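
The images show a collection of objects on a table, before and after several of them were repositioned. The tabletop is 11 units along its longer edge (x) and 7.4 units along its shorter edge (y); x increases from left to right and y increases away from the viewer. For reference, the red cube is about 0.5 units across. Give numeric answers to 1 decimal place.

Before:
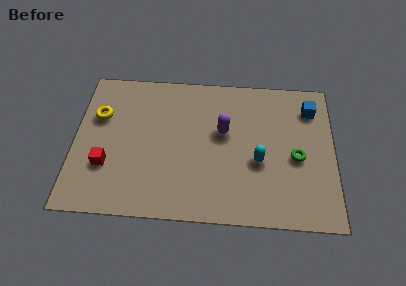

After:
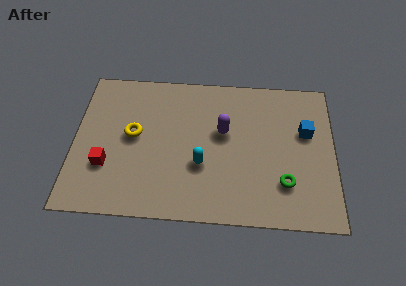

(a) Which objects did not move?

the purple capsule and the red cube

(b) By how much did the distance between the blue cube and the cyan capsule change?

+1.2

The distance was about 3.6 in the first image and 4.8 in the second, so they moved 1.2 units further apart.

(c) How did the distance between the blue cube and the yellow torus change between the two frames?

-1.7

The distance was about 9.0 in the first image and 7.3 in the second, so they moved 1.7 units closer together.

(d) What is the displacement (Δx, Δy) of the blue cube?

(-0.2, -1.2)

The blue cube started near (10.0, 5.8) and ended near (9.8, 4.6).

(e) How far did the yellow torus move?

1.7

The yellow torus moved from about (1.0, 4.9) to (2.5, 4.0), a distance of √(1.5² + 0.9²) ≈ 1.7.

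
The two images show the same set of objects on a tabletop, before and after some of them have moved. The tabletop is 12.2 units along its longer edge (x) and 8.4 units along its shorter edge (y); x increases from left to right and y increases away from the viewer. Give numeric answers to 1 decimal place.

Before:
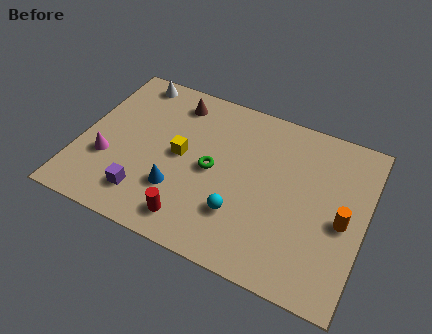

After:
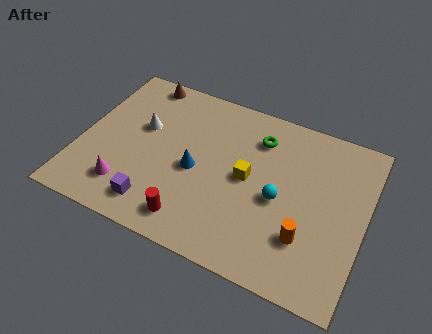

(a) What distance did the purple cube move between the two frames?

0.6

The purple cube was near (3.1, 1.7) before and (3.6, 1.4) after, so it travelled √(0.5² + 0.3²) ≈ 0.6 units.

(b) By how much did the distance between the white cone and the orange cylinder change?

-2.4

The distance was about 10.3 in the first image and 7.9 in the second, so they moved 2.4 units closer together.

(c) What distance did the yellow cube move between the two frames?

2.9

From (4.3, 4.3) to (7.2, 4.3), the yellow cube covered √(2.9² + 0.0²) ≈ 2.9 units.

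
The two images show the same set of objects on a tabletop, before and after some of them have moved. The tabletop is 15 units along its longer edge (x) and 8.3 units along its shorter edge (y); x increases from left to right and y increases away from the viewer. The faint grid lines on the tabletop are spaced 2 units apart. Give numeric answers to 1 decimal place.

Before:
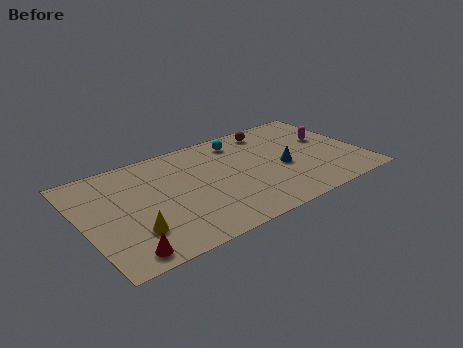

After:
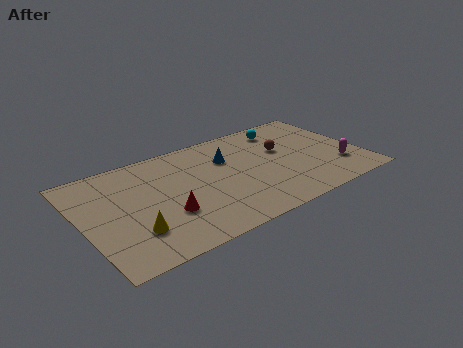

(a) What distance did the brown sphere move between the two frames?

2.0

From (10.7, 7.1) to (11.0, 5.1), the brown sphere covered √(0.3² + 2.0²) ≈ 2.0 units.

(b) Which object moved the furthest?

the blue cone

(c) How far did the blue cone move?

3.4

The blue cone moved from about (10.7, 3.6) to (8.0, 5.7), a distance of √(2.7² + 2.1²) ≈ 3.4.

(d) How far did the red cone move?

3.1

From (1.7, 1.0) to (4.2, 2.8), the red cone covered √(2.5² + 1.8²) ≈ 3.1 units.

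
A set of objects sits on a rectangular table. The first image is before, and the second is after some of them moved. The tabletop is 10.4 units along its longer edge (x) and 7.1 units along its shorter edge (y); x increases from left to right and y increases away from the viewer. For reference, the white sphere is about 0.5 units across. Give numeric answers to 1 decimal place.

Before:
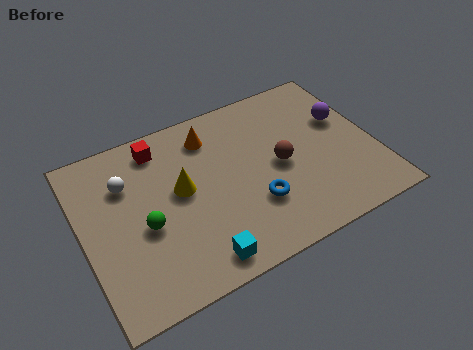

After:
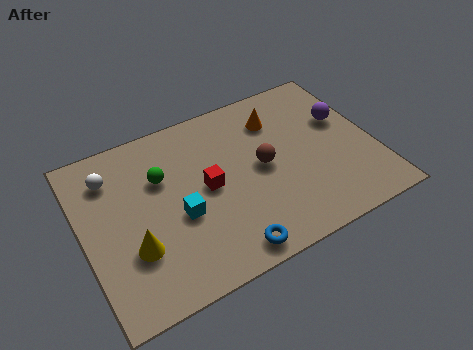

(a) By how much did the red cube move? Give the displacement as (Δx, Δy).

(1.4, -2.4)

From the two frames, the red cube sits at roughly (3.0, 6.0) before and (4.4, 3.6) after.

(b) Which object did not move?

the purple sphere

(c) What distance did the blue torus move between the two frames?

1.8

The blue torus moved from about (5.9, 2.2) to (4.7, 0.8), a distance of √(1.2² + 1.4²) ≈ 1.8.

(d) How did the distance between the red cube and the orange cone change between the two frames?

+1.5

Before: roughly 1.8 units apart; after: 3.3. That's 1.5 units further apart.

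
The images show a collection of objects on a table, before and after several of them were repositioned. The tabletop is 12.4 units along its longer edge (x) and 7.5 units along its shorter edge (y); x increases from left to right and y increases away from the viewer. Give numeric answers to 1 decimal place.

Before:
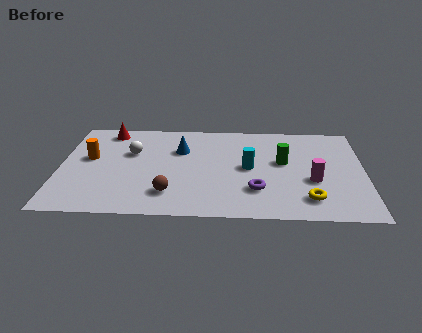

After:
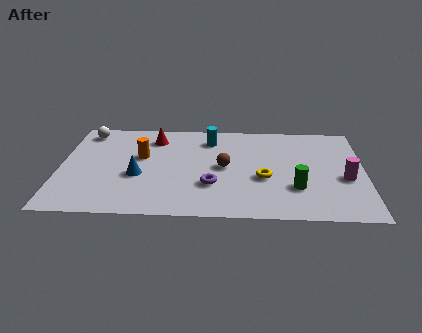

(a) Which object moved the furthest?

the brown sphere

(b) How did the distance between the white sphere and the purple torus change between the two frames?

+0.8

The distance was about 5.8 in the first image and 6.6 in the second, so they moved 0.8 units further apart.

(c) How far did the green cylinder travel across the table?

2.1

From (9.1, 4.3) to (9.6, 2.3), the green cylinder covered √(0.5² + 2.0²) ≈ 2.1 units.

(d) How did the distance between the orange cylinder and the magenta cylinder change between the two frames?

-0.8

They were about 9.2 units apart before and 8.4 after — 0.8 units closer together.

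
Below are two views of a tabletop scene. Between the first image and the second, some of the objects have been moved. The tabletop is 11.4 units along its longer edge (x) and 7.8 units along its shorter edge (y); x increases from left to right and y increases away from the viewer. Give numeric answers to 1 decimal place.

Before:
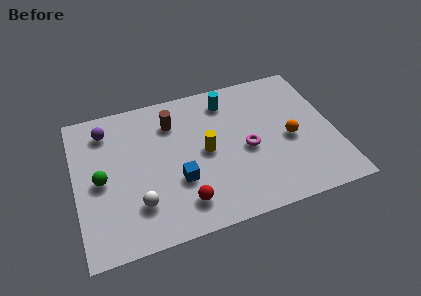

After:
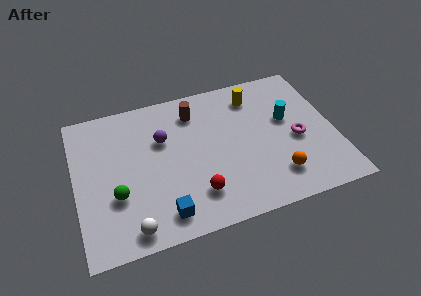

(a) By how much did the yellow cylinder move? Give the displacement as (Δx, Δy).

(2.4, 2.4)

From the two frames, the yellow cylinder sits at roughly (5.7, 3.9) before and (8.1, 6.3) after.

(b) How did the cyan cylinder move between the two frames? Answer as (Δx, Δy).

(2.5, -1.8)

From the two frames, the cyan cylinder sits at roughly (6.9, 6.4) before and (9.4, 4.6) after.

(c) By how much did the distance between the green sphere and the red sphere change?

-0.5

The distance was about 4.0 in the first image and 3.5 in the second, so they moved 0.5 units closer together.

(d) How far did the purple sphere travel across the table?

2.7

The purple sphere was near (1.5, 6.3) before and (3.9, 5.1) after, so it travelled √(2.4² + 1.2²) ≈ 2.7 units.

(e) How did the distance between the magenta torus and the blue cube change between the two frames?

+3.3

Before: roughly 3.2 units apart; after: 6.5. That's 3.3 units further apart.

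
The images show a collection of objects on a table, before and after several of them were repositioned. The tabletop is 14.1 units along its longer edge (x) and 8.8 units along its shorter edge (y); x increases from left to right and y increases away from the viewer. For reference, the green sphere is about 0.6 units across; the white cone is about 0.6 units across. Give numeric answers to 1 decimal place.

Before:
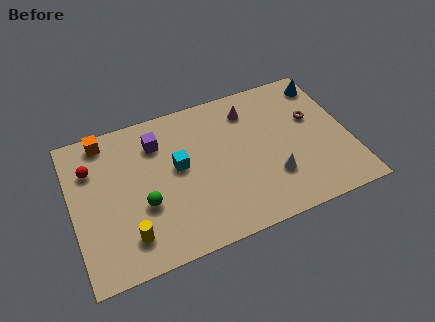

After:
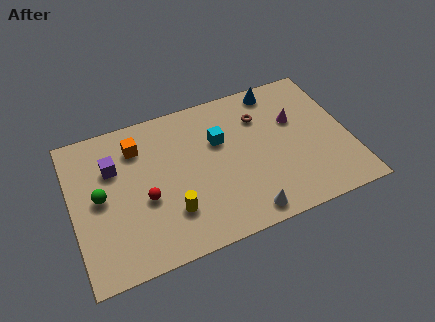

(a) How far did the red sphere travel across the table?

3.7

The red sphere moved from about (1.1, 6.3) to (3.6, 3.6), a distance of √(2.5² + 2.7²) ≈ 3.7.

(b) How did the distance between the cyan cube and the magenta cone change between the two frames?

-0.5

Before: roughly 4.4 units apart; after: 3.9. That's 0.5 units closer together.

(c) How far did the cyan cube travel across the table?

2.3

The cyan cube was near (5.4, 4.9) before and (7.6, 5.7) after, so it travelled √(2.2² + 0.8²) ≈ 2.3 units.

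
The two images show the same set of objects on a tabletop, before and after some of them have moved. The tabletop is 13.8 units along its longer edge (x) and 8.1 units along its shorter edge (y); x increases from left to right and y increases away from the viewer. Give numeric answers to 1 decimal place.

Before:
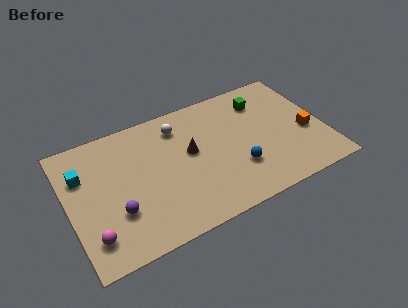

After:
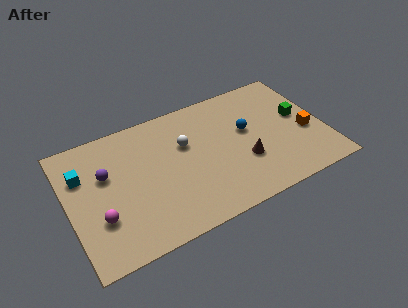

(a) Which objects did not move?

the orange cube and the cyan cube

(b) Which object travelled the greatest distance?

the brown cone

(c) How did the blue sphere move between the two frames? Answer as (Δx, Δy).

(0.8, 2.2)

The blue sphere started near (8.9, 2.5) and ended near (9.7, 4.7).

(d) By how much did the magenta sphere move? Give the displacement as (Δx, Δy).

(0.5, 0.9)

The magenta sphere was at about (1.0, 1.7) and moved to about (1.5, 2.6).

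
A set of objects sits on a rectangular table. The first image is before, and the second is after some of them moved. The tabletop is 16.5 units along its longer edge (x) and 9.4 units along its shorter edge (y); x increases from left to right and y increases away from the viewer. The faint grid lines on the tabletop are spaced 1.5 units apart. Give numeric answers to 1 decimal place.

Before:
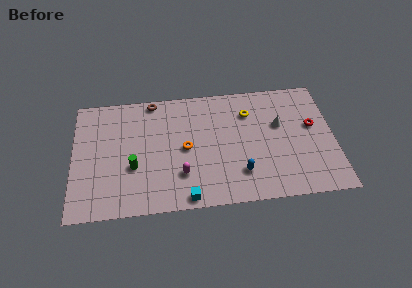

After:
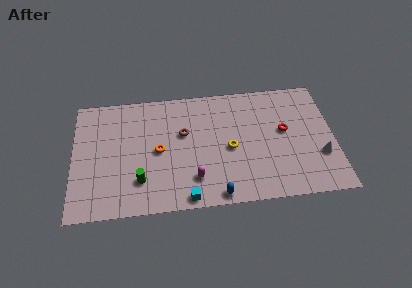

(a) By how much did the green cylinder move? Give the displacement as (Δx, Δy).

(0.4, -1.1)

The green cylinder was at about (3.8, 3.5) and moved to about (4.2, 2.4).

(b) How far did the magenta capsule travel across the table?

0.9

The magenta capsule was near (6.8, 2.6) before and (7.6, 2.2) after, so it travelled √(0.8² + 0.4²) ≈ 0.9 units.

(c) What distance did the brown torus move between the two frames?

3.4

From (5.1, 8.6) to (7.0, 5.8), the brown torus covered √(1.9² + 2.8²) ≈ 3.4 units.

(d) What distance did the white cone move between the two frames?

3.7

The white cone was near (13.1, 5.8) before and (15.6, 3.1) after, so it travelled √(2.5² + 2.7²) ≈ 3.7 units.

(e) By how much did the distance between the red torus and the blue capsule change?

+0.6

The distance was about 5.7 in the first image and 6.3 in the second, so they moved 0.6 units further apart.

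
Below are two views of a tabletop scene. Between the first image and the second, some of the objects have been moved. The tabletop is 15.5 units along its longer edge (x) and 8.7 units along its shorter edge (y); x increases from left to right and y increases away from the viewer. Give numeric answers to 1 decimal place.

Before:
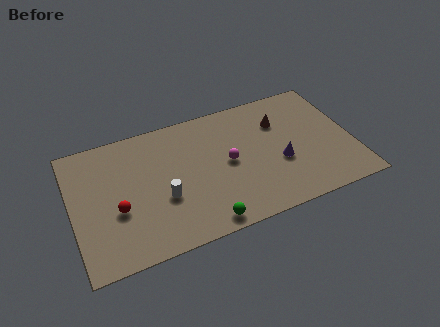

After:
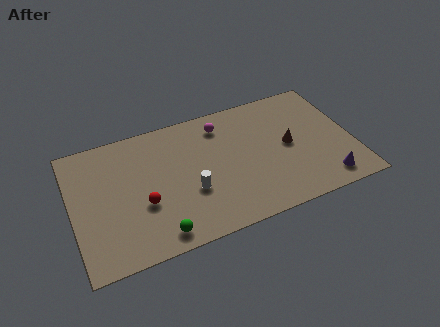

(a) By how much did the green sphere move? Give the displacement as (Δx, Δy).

(-2.5, 0.2)

From the two frames, the green sphere sits at roughly (6.9, 0.9) before and (4.4, 1.1) after.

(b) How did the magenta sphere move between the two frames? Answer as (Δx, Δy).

(-0.1, 2.7)

From the two frames, the magenta sphere sits at roughly (8.6, 4.4) before and (8.5, 7.1) after.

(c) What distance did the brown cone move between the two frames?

1.8

From (11.7, 6.2) to (12.0, 4.4), the brown cone covered √(0.3² + 1.8²) ≈ 1.8 units.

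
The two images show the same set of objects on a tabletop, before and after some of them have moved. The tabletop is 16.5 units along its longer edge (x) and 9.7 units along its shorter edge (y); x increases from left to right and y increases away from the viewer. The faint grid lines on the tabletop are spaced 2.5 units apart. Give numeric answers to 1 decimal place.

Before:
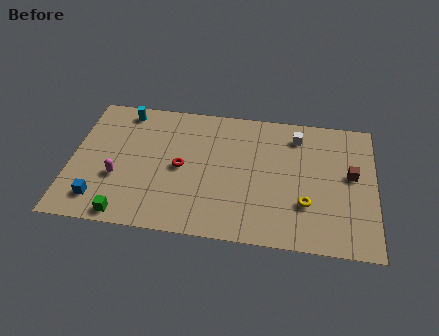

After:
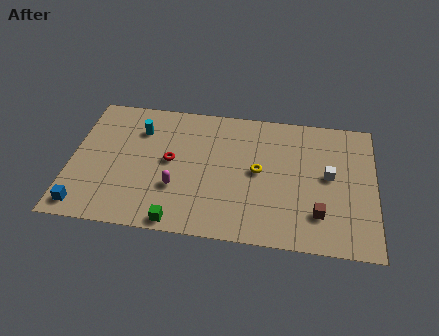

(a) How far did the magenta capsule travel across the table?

3.2

The magenta capsule was near (2.6, 3.5) before and (5.8, 3.2) after, so it travelled √(3.2² + 0.3²) ≈ 3.2 units.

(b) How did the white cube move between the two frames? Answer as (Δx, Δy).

(1.8, -2.7)

The white cube was at about (12.2, 7.9) and moved to about (14.0, 5.2).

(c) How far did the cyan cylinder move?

1.6

The cyan cylinder moved from about (2.7, 8.5) to (3.6, 7.2), a distance of √(0.9² + 1.3²) ≈ 1.6.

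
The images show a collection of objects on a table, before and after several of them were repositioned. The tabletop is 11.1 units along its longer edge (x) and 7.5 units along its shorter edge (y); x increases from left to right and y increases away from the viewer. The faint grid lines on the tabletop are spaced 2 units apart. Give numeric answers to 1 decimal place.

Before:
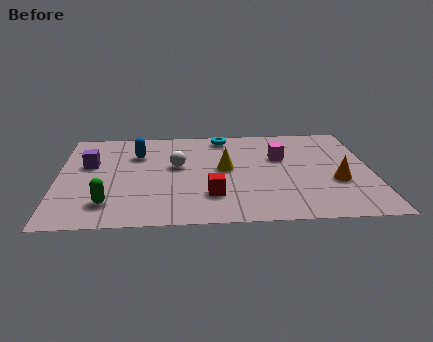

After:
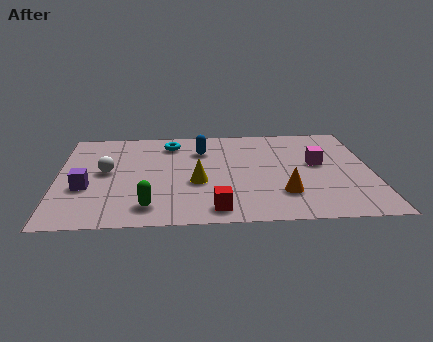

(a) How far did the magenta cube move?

1.4

From (7.9, 4.8) to (9.2, 4.2), the magenta cube covered √(1.3² + 0.6²) ≈ 1.4 units.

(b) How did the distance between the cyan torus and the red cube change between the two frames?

+0.7

The distance was about 4.6 in the first image and 5.3 in the second, so they moved 0.7 units further apart.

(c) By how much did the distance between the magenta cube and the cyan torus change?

+2.8

Before: roughly 2.7 units apart; after: 5.5. That's 2.8 units further apart.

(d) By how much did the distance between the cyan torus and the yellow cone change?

+0.6

The distance was about 2.6 in the first image and 3.2 in the second, so they moved 0.6 units further apart.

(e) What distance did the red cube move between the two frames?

1.0

From (5.4, 2.0) to (5.5, 1.0), the red cube covered √(0.1² + 1.0²) ≈ 1.0 units.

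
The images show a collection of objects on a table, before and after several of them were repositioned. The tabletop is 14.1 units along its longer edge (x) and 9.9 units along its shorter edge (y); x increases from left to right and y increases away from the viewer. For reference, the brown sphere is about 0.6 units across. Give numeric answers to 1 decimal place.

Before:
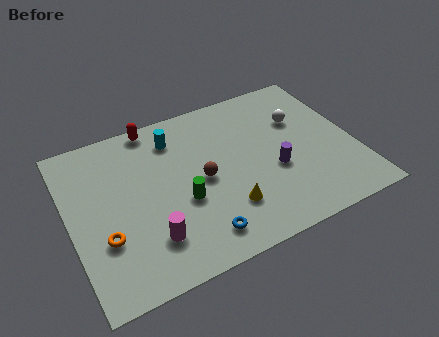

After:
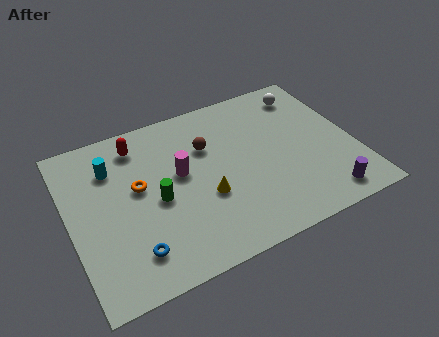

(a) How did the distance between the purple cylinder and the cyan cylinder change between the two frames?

+5.5

Before: roughly 6.0 units apart; after: 11.5. That's 5.5 units further apart.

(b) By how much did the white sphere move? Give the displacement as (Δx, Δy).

(0.6, 1.6)

The white sphere was at about (11.7, 6.6) and moved to about (12.3, 8.2).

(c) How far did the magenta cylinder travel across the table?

3.7

The magenta cylinder was near (3.6, 2.4) before and (5.5, 5.6) after, so it travelled √(1.9² + 3.2²) ≈ 3.7 units.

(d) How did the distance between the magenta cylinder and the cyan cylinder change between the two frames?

-2.2

Before: roughly 5.8 units apart; after: 3.6. That's 2.2 units closer together.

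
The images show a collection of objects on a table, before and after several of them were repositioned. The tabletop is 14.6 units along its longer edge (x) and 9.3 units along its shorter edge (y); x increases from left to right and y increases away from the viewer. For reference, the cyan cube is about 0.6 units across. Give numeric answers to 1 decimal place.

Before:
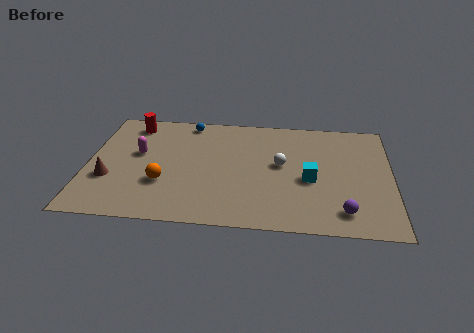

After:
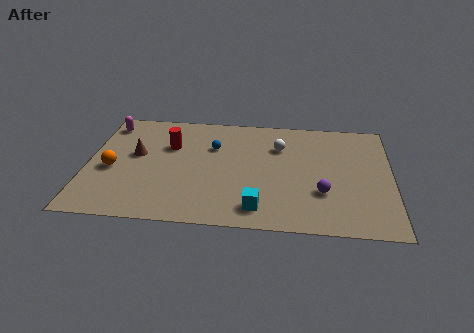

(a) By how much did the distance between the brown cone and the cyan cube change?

-2.5

The distance was about 9.6 in the first image and 7.1 in the second, so they moved 2.5 units closer together.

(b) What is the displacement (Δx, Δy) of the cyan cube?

(-2.4, -2.5)

The cyan cube started near (10.7, 4.0) and ended near (8.3, 1.5).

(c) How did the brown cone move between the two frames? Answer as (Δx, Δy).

(1.2, 2.1)

The brown cone was at about (1.1, 3.2) and moved to about (2.3, 5.3).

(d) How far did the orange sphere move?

2.7

From (3.7, 3.1) to (1.2, 4.0), the orange sphere covered √(2.5² + 0.9²) ≈ 2.7 units.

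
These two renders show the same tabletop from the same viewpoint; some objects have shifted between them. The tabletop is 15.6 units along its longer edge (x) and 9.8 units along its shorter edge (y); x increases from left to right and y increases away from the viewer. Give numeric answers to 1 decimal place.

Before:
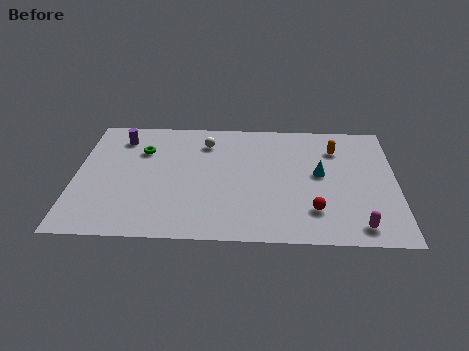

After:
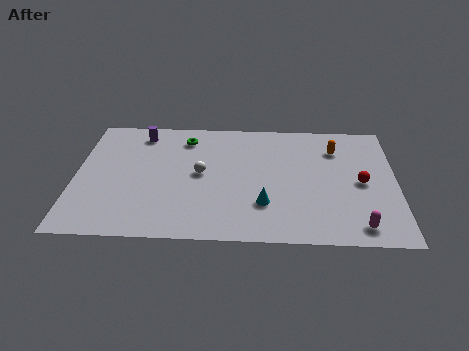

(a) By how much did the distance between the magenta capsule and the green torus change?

-1.2

The distance was about 11.9 in the first image and 10.7 in the second, so they moved 1.2 units closer together.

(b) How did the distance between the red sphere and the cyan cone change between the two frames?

+2.2

The distance was about 2.9 in the first image and 5.1 in the second, so they moved 2.2 units further apart.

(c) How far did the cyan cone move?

3.7

From (11.9, 5.3) to (9.2, 2.8), the cyan cone covered √(2.7² + 2.5²) ≈ 3.7 units.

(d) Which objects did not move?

the magenta capsule and the orange capsule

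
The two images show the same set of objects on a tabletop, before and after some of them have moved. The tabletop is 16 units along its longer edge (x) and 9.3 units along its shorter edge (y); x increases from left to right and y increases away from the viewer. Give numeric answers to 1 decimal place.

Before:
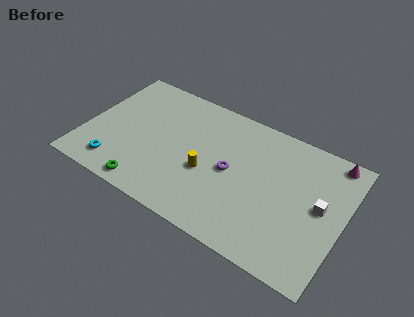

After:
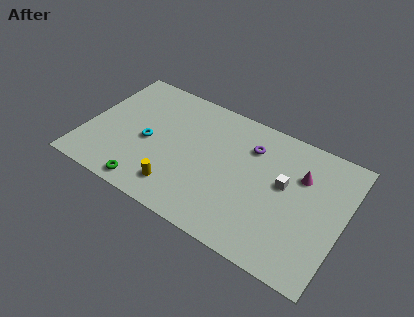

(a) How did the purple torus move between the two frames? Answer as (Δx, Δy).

(0.9, 2.3)

From the two frames, the purple torus sits at roughly (9.1, 4.6) before and (10.0, 6.9) after.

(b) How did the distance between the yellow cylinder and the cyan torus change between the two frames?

-2.5

The distance was about 5.8 in the first image and 3.3 in the second, so they moved 2.5 units closer together.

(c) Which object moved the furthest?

the cyan torus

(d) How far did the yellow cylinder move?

2.5

From (7.7, 3.8) to (6.2, 1.8), the yellow cylinder covered √(1.5² + 2.0²) ≈ 2.5 units.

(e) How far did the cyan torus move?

3.1

The cyan torus was near (2.3, 1.6) before and (3.9, 4.2) after, so it travelled √(1.6² + 2.6²) ≈ 3.1 units.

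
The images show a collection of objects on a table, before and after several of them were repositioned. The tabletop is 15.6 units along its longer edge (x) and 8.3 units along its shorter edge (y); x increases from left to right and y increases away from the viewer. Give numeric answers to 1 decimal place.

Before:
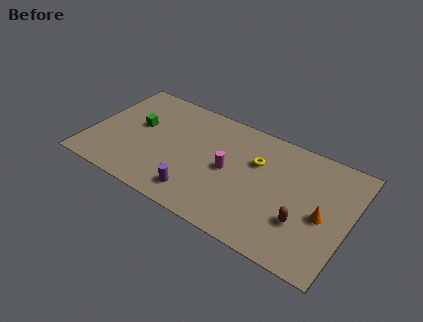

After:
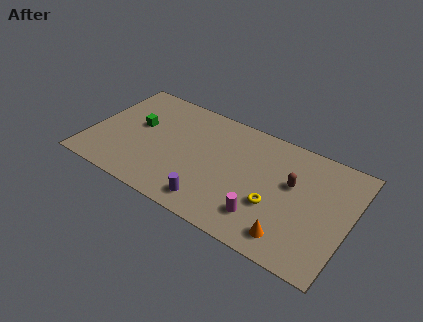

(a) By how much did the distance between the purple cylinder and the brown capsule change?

-0.5

Before: roughly 6.2 units apart; after: 5.7. That's 0.5 units closer together.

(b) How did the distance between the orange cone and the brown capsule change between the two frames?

+2.1

The distance was about 1.5 in the first image and 3.6 in the second, so they moved 2.1 units further apart.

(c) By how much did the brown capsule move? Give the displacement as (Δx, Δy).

(-0.9, 2.3)

The brown capsule started near (13.0, 2.7) and ended near (12.1, 5.0).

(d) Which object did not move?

the green cube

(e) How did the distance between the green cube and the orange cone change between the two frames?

-1.1

The distance was about 11.5 in the first image and 10.4 in the second, so they moved 1.1 units closer together.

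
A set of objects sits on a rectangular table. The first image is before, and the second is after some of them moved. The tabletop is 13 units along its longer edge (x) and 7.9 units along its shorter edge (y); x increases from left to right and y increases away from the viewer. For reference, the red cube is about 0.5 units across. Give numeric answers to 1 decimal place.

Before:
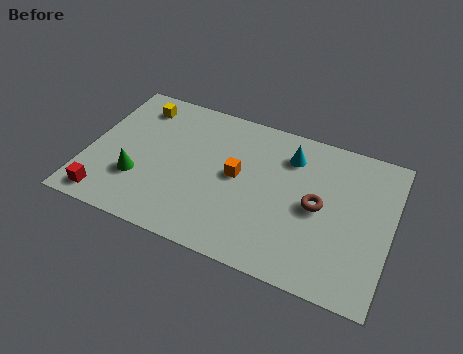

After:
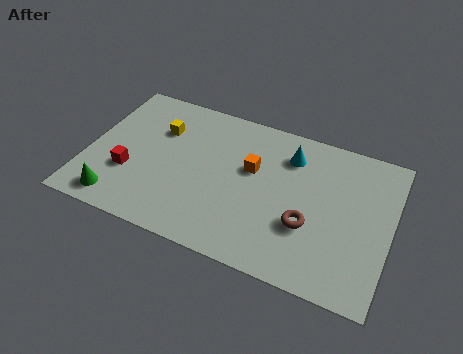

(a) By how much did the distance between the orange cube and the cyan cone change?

-0.8

Before: roughly 2.8 units apart; after: 2.0. That's 0.8 units closer together.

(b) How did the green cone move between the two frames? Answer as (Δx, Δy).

(-0.7, -1.4)

The green cone was at about (2.3, 2.5) and moved to about (1.6, 1.1).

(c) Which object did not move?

the cyan cone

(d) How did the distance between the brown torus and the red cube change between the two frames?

-1.6

Before: roughly 9.3 units apart; after: 7.7. That's 1.6 units closer together.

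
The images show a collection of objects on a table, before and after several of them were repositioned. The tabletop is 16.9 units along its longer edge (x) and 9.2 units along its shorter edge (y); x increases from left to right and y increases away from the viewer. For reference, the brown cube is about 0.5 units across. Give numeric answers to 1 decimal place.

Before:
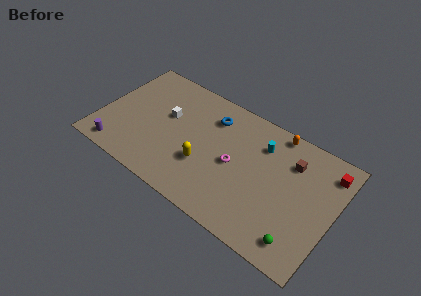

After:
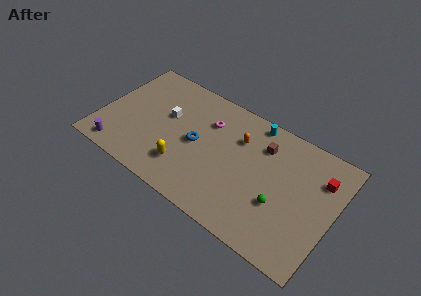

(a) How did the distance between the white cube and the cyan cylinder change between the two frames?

-0.3

Before: roughly 6.9 units apart; after: 6.6. That's 0.3 units closer together.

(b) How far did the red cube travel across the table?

0.9

The red cube was near (16.1, 7.5) before and (15.7, 6.7) after, so it travelled √(0.4² + 0.8²) ≈ 0.9 units.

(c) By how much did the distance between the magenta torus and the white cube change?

-2.2

They were about 5.3 units apart before and 3.1 after — 2.2 units closer together.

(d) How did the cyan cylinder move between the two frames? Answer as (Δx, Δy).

(-0.8, 1.4)

The cyan cylinder started near (11.4, 6.9) and ended near (10.6, 8.3).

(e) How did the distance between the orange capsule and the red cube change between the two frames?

+1.9

Before: roughly 4.0 units apart; after: 5.9. That's 1.9 units further apart.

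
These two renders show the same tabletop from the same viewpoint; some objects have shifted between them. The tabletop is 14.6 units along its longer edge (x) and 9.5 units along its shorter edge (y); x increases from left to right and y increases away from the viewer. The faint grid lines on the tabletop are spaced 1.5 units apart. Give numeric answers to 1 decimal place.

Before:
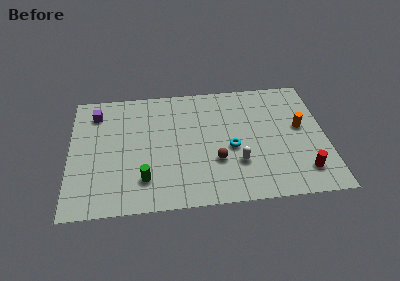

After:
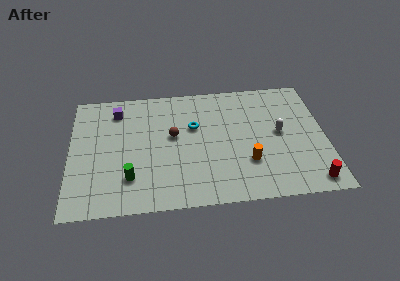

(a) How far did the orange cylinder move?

3.9

From (13.2, 5.3) to (10.1, 2.9), the orange cylinder covered √(3.1² + 2.4²) ≈ 3.9 units.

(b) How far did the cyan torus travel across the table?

2.8

The cyan torus was near (9.2, 4.1) before and (7.1, 6.0) after, so it travelled √(2.1² + 1.9²) ≈ 2.8 units.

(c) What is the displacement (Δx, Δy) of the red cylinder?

(0.4, -0.8)

The red cylinder was at about (13.2, 1.9) and moved to about (13.6, 1.1).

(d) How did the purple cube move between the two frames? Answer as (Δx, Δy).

(1.2, 0.1)

The purple cube was at about (1.5, 7.6) and moved to about (2.7, 7.7).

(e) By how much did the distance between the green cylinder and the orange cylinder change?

-2.8

Before: roughly 9.5 units apart; after: 6.7. That's 2.8 units closer together.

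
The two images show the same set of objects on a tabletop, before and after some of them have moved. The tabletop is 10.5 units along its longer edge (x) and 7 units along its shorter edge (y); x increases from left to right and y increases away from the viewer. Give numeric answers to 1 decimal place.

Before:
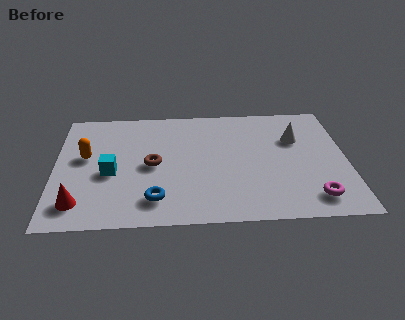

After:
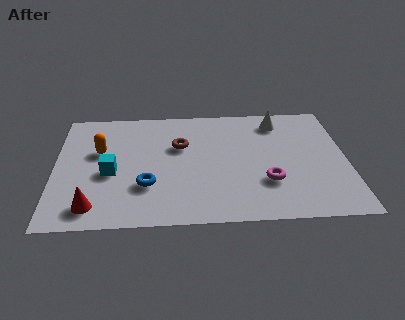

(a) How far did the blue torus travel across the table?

0.9

The blue torus moved from about (3.6, 1.4) to (3.3, 2.2), a distance of √(0.3² + 0.8²) ≈ 0.9.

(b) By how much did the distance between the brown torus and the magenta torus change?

-2.2

They were about 6.1 units apart before and 3.9 after — 2.2 units closer together.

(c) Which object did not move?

the cyan cube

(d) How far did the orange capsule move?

0.6

The orange capsule moved from about (1.1, 4.0) to (1.6, 4.3), a distance of √(0.5² + 0.3²) ≈ 0.6.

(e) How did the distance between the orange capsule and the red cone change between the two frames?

+0.5

The distance was about 2.7 in the first image and 3.2 in the second, so they moved 0.5 units further apart.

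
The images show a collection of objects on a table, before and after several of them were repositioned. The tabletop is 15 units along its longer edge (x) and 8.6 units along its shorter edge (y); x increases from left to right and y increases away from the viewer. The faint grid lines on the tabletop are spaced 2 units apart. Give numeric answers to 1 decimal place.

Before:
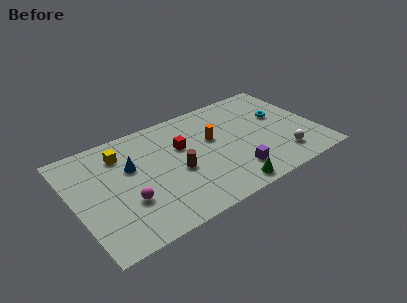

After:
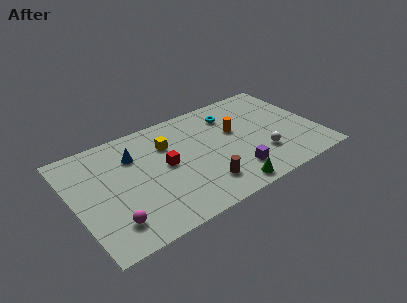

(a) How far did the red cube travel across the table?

1.6

The red cube was near (6.8, 5.5) before and (5.6, 4.5) after, so it travelled √(1.2² + 1.0²) ≈ 1.6 units.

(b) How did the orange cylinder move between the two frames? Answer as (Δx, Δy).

(1.4, 0.0)

From the two frames, the orange cylinder sits at roughly (8.7, 5.2) before and (10.1, 5.2) after.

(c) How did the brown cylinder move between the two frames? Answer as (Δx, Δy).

(1.3, -1.8)

The brown cylinder started near (6.2, 3.7) and ended near (7.5, 1.9).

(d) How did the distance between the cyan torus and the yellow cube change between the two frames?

-5.8

The distance was about 9.9 in the first image and 4.1 in the second, so they moved 5.8 units closer together.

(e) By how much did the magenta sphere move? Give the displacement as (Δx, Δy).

(-1.1, -1.1)

The magenta sphere was at about (3.0, 2.9) and moved to about (1.9, 1.8).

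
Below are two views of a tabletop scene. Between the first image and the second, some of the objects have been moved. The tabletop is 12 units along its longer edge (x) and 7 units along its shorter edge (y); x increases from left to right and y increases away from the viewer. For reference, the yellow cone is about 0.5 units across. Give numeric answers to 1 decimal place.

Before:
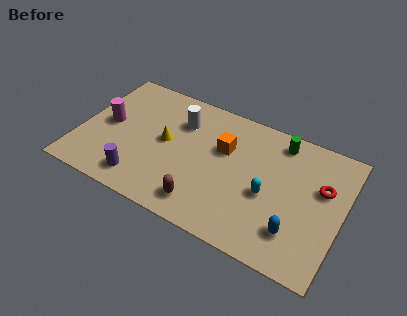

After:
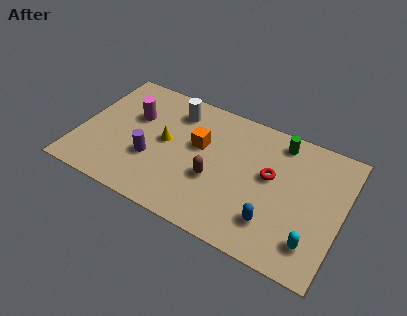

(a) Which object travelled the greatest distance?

the cyan capsule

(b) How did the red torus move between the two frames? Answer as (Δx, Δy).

(-2.3, -0.4)

The red torus started near (11.0, 4.4) and ended near (8.7, 4.0).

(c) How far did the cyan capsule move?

2.7

From (8.7, 3.0) to (10.9, 1.5), the cyan capsule covered √(2.2² + 1.5²) ≈ 2.7 units.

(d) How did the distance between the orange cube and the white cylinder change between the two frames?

-0.3

They were about 2.2 units apart before and 1.9 after — 0.3 units closer together.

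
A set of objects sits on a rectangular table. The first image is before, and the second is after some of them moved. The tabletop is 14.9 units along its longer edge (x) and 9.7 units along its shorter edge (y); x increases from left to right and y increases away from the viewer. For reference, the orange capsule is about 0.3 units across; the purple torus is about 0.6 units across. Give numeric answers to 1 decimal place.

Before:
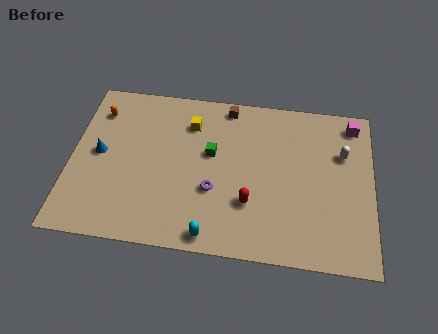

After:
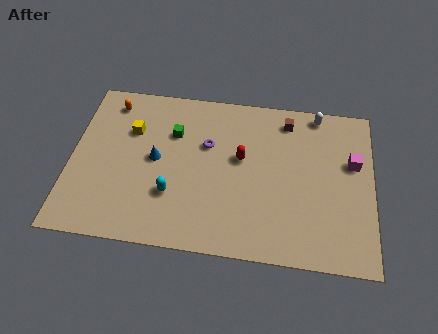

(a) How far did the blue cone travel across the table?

2.8

The blue cone moved from about (1.4, 5.0) to (4.2, 5.0), a distance of √(2.8² + 0.0²) ≈ 2.8.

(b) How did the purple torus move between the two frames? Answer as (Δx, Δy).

(-0.4, 2.7)

The purple torus started near (7.1, 3.5) and ended near (6.7, 6.2).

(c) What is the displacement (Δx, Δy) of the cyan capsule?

(-2.0, 2.1)

The cyan capsule started near (7.1, 0.9) and ended near (5.1, 3.0).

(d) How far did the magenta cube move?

2.4

The magenta cube was near (13.9, 8.4) before and (13.9, 6.0) after, so it travelled √(0.0² + 2.4²) ≈ 2.4 units.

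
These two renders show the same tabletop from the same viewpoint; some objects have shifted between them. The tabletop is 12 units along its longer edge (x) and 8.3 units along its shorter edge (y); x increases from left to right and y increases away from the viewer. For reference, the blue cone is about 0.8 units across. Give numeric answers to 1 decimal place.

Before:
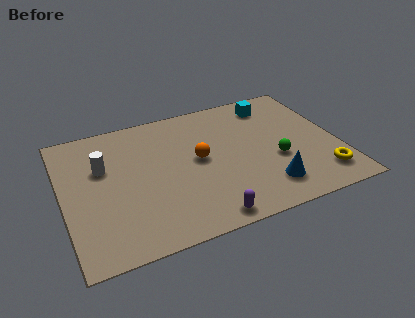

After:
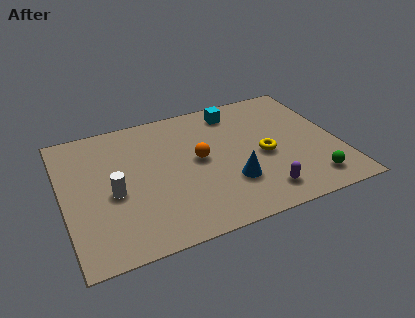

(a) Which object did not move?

the orange sphere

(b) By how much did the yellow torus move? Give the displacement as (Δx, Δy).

(-2.3, 2.1)

From the two frames, the yellow torus sits at roughly (11.0, 1.6) before and (8.7, 3.7) after.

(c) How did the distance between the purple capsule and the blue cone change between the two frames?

-1.3

Before: roughly 2.9 units apart; after: 1.6. That's 1.3 units closer together.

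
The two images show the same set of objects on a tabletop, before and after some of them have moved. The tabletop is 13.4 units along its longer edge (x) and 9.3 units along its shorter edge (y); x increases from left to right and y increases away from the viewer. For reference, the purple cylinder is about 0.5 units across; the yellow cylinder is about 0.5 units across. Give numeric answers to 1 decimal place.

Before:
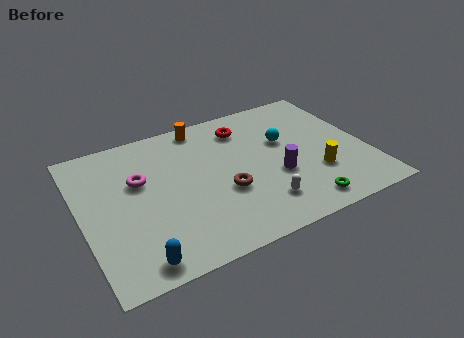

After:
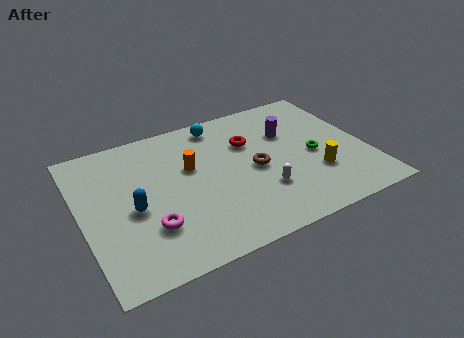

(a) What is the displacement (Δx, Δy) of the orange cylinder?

(-0.9, -2.6)

From the two frames, the orange cylinder sits at roughly (6.1, 8.3) before and (5.2, 5.7) after.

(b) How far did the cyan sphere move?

3.7

The cyan sphere was near (9.7, 5.7) before and (6.9, 8.1) after, so it travelled √(2.8² + 2.4²) ≈ 3.7 units.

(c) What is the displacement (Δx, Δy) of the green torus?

(1.1, 3.0)

From the two frames, the green torus sits at roughly (9.8, 1.2) before and (10.9, 4.2) after.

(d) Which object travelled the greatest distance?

the cyan sphere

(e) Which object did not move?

the yellow cylinder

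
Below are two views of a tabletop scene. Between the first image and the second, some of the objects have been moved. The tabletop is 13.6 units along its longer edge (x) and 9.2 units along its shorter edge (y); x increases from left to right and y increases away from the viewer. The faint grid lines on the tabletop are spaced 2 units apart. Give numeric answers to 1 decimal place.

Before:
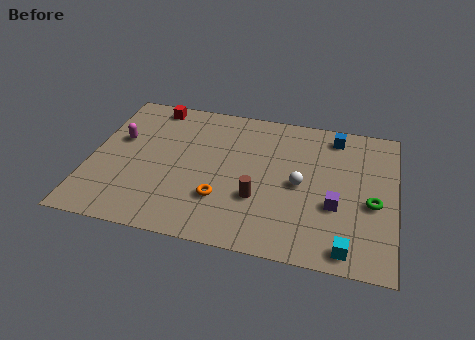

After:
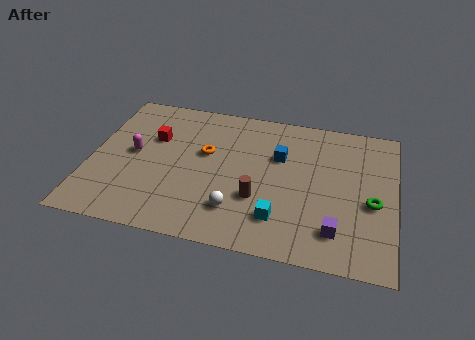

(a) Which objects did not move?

the green torus and the brown cylinder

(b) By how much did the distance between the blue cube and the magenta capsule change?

-3.3

Before: roughly 9.9 units apart; after: 6.6. That's 3.3 units closer together.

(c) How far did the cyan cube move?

3.2

From (11.6, 1.0) to (8.6, 2.1), the cyan cube covered √(3.0² + 1.1²) ≈ 3.2 units.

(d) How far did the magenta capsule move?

1.1

From (1.2, 5.6) to (1.9, 4.8), the magenta capsule covered √(0.7² + 0.8²) ≈ 1.1 units.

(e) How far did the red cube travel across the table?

2.2

The red cube was near (2.5, 8.2) before and (2.7, 6.0) after, so it travelled √(0.2² + 2.2²) ≈ 2.2 units.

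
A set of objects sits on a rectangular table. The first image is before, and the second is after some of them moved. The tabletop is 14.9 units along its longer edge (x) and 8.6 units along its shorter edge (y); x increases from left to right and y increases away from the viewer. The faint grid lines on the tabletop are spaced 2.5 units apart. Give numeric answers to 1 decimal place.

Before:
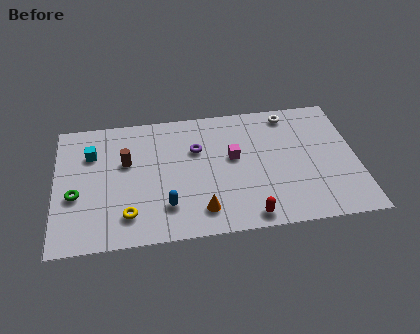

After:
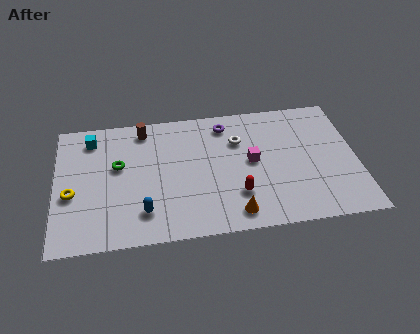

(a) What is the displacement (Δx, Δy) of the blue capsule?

(-1.1, -0.2)

From the two frames, the blue capsule sits at roughly (5.4, 2.1) before and (4.3, 1.9) after.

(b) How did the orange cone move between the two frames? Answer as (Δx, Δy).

(1.6, -0.4)

From the two frames, the orange cone sits at roughly (7.1, 1.6) before and (8.7, 1.2) after.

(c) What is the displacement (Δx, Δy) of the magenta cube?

(0.9, -0.4)

The magenta cube started near (8.8, 4.9) and ended near (9.7, 4.5).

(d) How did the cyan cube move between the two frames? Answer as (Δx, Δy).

(0.0, 1.0)

The cyan cube started near (1.8, 6.1) and ended near (1.8, 7.1).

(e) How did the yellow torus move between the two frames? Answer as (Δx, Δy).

(-2.7, 1.7)

The yellow torus was at about (3.5, 1.8) and moved to about (0.8, 3.5).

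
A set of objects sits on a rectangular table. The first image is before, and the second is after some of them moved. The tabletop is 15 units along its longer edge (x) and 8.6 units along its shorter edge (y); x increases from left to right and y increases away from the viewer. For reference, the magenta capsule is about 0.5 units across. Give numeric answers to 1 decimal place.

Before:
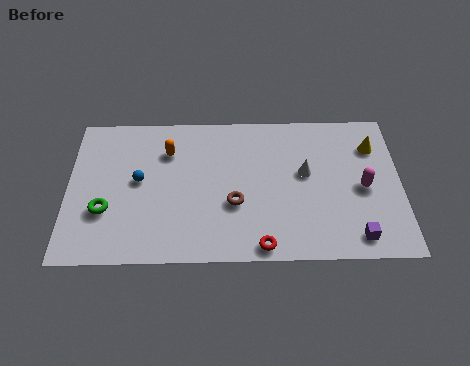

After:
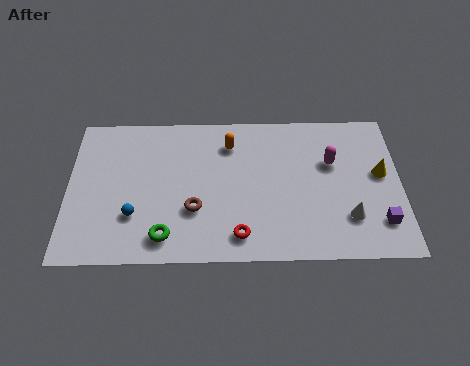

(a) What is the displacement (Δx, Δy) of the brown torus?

(-1.8, -0.3)

The brown torus was at about (7.5, 3.2) and moved to about (5.7, 2.9).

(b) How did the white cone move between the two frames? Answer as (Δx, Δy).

(1.9, -2.6)

The white cone was at about (10.7, 4.9) and moved to about (12.6, 2.3).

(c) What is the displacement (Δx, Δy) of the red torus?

(-1.0, 0.6)

The red torus was at about (8.7, 0.8) and moved to about (7.7, 1.4).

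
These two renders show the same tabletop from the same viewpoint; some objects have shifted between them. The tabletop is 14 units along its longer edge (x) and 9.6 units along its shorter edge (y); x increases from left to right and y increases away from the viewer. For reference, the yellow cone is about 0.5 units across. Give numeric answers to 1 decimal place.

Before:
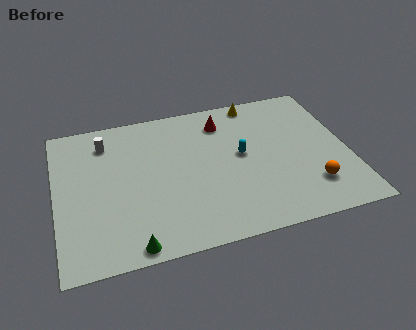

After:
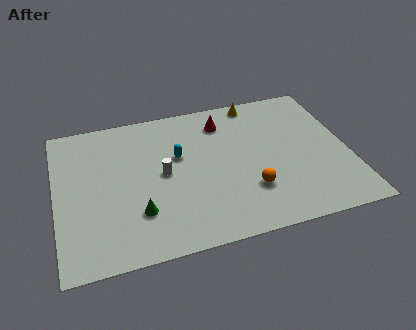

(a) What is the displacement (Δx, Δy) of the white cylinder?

(2.6, -2.8)

The white cylinder was at about (2.5, 7.7) and moved to about (5.1, 4.9).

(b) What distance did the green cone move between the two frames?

1.9

From (3.4, 0.8) to (3.8, 2.7), the green cone covered √(0.4² + 1.9²) ≈ 1.9 units.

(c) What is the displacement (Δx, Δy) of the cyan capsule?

(-3.0, 0.7)

The cyan capsule was at about (8.9, 5.2) and moved to about (5.9, 5.9).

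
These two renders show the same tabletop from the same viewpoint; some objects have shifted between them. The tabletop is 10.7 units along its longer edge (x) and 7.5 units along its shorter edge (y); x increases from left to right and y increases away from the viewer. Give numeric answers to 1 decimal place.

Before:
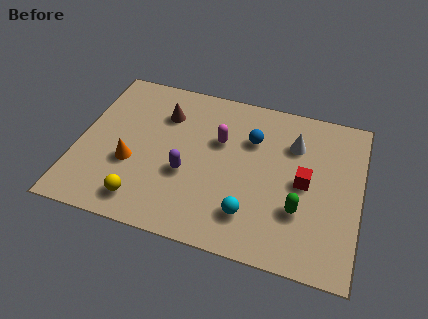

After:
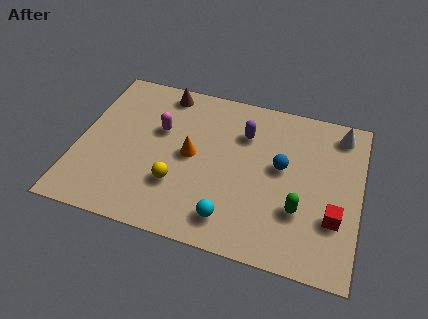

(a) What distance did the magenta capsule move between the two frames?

2.3

From (5.3, 4.8) to (3.0, 4.7), the magenta capsule covered √(2.3² + 0.1²) ≈ 2.3 units.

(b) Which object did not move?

the green capsule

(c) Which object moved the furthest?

the purple capsule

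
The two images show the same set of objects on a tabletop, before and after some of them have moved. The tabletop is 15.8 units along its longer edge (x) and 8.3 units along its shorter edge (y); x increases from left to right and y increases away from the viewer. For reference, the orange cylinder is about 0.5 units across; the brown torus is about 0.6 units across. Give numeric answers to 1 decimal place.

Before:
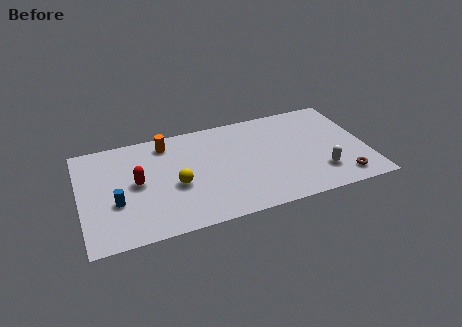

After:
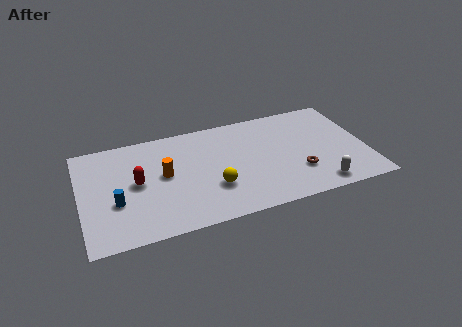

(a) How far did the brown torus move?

2.6

The brown torus was near (14.2, 1.3) before and (11.9, 2.5) after, so it travelled √(2.3² + 1.2²) ≈ 2.6 units.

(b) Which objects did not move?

the red capsule and the blue cylinder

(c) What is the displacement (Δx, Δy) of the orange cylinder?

(-0.3, -2.5)

The orange cylinder started near (4.9, 7.0) and ended near (4.6, 4.5).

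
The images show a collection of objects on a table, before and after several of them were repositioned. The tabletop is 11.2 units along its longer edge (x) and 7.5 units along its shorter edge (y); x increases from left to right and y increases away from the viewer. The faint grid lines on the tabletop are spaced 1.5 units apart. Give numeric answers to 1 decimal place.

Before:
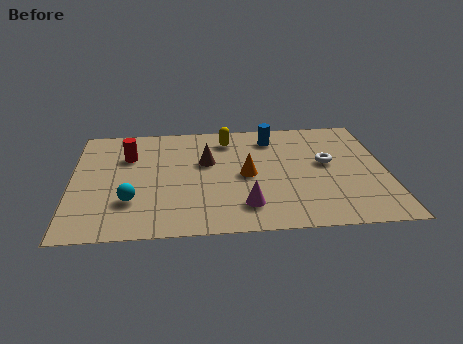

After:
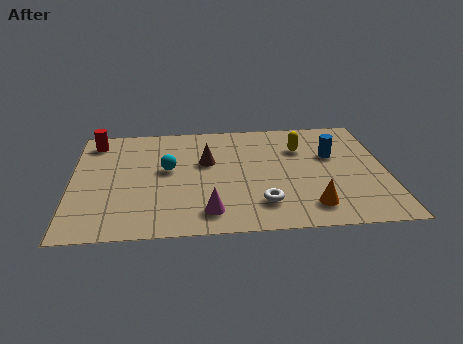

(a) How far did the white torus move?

3.5

The white torus was near (9.1, 4.2) before and (6.7, 1.7) after, so it travelled √(2.4² + 2.5²) ≈ 3.5 units.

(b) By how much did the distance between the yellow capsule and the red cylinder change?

+3.8

The distance was about 3.7 in the first image and 7.5 in the second, so they moved 3.8 units further apart.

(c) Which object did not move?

the brown cone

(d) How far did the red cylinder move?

1.6

The red cylinder was near (2.0, 5.2) before and (0.8, 6.3) after, so it travelled √(1.2² + 1.1²) ≈ 1.6 units.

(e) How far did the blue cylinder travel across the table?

2.5

The blue cylinder moved from about (7.2, 6.1) to (9.3, 4.7), a distance of √(2.1² + 1.4²) ≈ 2.5.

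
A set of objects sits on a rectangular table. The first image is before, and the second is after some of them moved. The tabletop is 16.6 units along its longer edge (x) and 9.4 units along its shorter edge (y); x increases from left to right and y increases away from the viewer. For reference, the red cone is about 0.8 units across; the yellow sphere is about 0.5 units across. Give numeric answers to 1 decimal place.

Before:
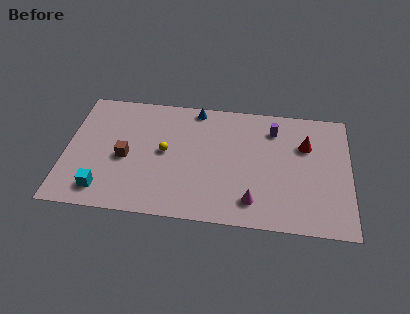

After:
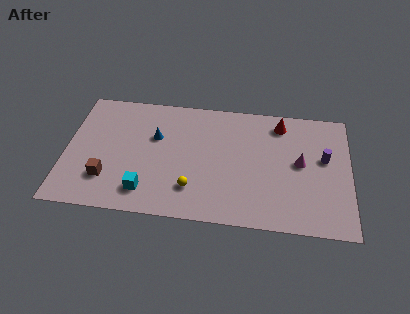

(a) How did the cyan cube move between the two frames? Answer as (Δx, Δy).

(2.5, 0.2)

The cyan cube started near (2.3, 1.6) and ended near (4.8, 1.8).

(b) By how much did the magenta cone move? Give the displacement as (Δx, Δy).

(2.7, 3.2)

The magenta cone started near (11.0, 1.8) and ended near (13.7, 5.0).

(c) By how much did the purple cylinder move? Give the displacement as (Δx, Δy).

(3.0, -1.9)

The purple cylinder started near (12.1, 7.4) and ended near (15.1, 5.5).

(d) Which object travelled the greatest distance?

the magenta cone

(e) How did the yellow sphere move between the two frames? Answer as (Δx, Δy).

(1.7, -2.6)

The yellow sphere was at about (5.8, 4.9) and moved to about (7.5, 2.3).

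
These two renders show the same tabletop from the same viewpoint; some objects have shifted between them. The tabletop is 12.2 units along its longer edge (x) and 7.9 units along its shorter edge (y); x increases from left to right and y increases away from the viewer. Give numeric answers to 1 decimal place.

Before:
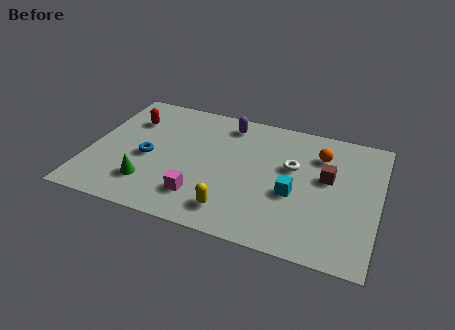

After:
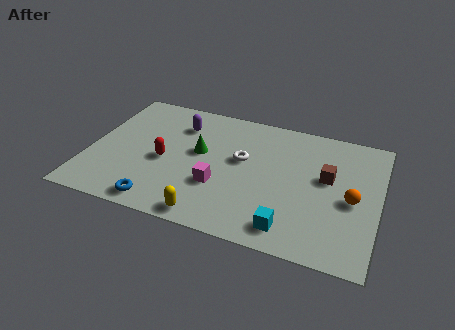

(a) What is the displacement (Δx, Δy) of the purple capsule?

(-2.0, -0.7)

The purple capsule started near (5.6, 6.7) and ended near (3.6, 6.0).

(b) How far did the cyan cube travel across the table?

2.0

The cyan cube was near (8.7, 3.2) before and (8.7, 1.2) after, so it travelled √(0.0² + 2.0²) ≈ 2.0 units.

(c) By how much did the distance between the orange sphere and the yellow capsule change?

+0.8

Before: roughly 5.6 units apart; after: 6.4. That's 0.8 units further apart.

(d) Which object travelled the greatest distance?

the green cone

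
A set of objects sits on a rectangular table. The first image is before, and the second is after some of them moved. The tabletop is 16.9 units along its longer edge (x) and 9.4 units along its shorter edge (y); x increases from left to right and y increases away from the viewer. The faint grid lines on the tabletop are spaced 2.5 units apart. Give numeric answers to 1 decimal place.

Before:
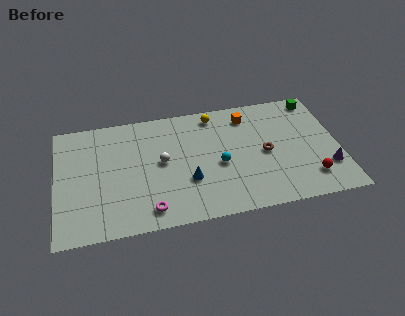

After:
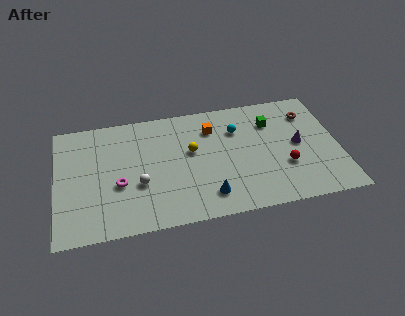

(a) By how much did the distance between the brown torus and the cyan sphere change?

+1.6

They were about 2.8 units apart before and 4.4 after — 1.6 units further apart.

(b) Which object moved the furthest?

the brown torus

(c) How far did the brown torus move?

3.9

The brown torus moved from about (12.5, 4.5) to (15.3, 7.2), a distance of √(2.8² + 2.7²) ≈ 3.9.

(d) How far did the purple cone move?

2.7

From (16.1, 2.6) to (14.5, 4.8), the purple cone covered √(1.6² + 2.2²) ≈ 2.7 units.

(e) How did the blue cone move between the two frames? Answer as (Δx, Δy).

(1.1, -1.4)

The blue cone was at about (7.8, 3.2) and moved to about (8.9, 1.8).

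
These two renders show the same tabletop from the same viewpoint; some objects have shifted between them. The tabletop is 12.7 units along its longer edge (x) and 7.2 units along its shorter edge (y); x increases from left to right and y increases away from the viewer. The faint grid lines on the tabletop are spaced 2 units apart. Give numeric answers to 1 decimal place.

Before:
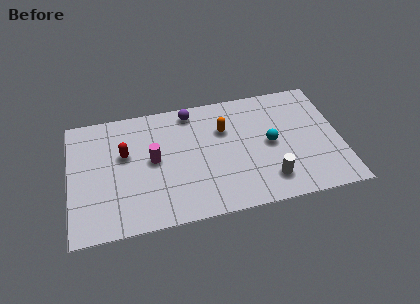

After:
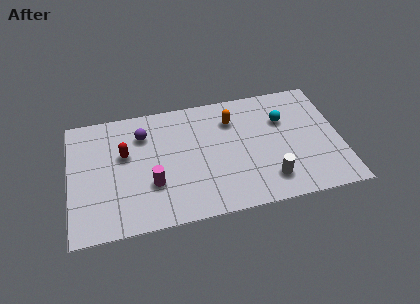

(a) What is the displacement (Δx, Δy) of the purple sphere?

(-2.3, -0.9)

The purple sphere started near (5.8, 6.3) and ended near (3.5, 5.4).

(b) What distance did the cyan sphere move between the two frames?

1.5

From (9.4, 3.6) to (10.1, 4.9), the cyan sphere covered √(0.7² + 1.3²) ≈ 1.5 units.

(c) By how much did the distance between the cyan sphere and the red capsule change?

+0.7

The distance was about 6.8 in the first image and 7.5 in the second, so they moved 0.7 units further apart.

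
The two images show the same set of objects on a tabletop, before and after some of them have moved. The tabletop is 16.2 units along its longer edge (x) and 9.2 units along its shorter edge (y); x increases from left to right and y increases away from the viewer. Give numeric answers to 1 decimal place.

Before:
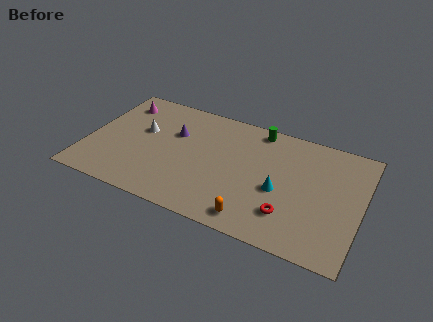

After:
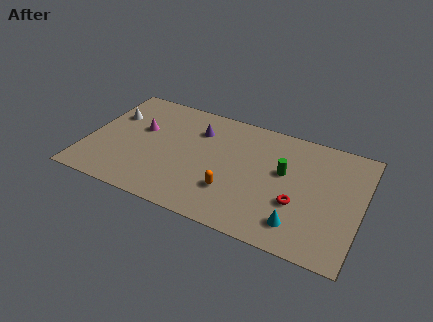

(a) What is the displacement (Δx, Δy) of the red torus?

(0.4, 1.0)

The red torus started near (12.2, 2.3) and ended near (12.6, 3.3).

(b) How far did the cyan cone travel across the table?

2.5

From (11.5, 3.9) to (12.8, 1.8), the cyan cone covered √(1.3² + 2.1²) ≈ 2.5 units.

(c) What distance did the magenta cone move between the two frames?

2.3

The magenta cone was near (1.5, 7.4) before and (3.0, 5.6) after, so it travelled √(1.5² + 1.8²) ≈ 2.3 units.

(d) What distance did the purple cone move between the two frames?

1.5

The purple cone moved from about (5.0, 6.0) to (6.3, 6.8), a distance of √(1.3² + 0.8²) ≈ 1.5.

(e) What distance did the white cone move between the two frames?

2.0

The white cone was near (3.1, 5.5) before and (1.2, 6.2) after, so it travelled √(1.9² + 0.7²) ≈ 2.0 units.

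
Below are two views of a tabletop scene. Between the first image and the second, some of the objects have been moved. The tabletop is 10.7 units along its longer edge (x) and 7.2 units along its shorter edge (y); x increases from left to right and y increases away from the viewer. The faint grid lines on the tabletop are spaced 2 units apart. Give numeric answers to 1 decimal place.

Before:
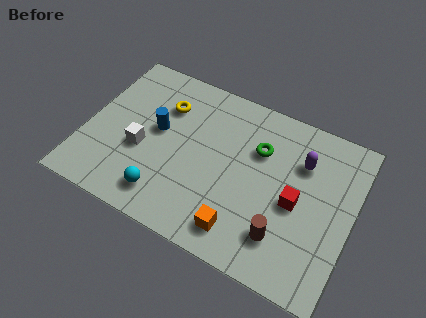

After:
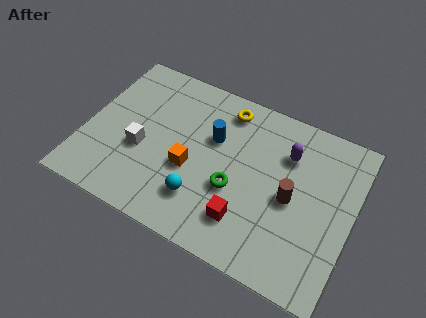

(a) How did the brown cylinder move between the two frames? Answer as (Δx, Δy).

(0.1, 1.7)

The brown cylinder was at about (8.2, 1.7) and moved to about (8.3, 3.4).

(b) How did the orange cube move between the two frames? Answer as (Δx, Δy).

(-2.3, 1.7)

From the two frames, the orange cube sits at roughly (6.6, 1.2) before and (4.3, 2.9) after.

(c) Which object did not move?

the white cube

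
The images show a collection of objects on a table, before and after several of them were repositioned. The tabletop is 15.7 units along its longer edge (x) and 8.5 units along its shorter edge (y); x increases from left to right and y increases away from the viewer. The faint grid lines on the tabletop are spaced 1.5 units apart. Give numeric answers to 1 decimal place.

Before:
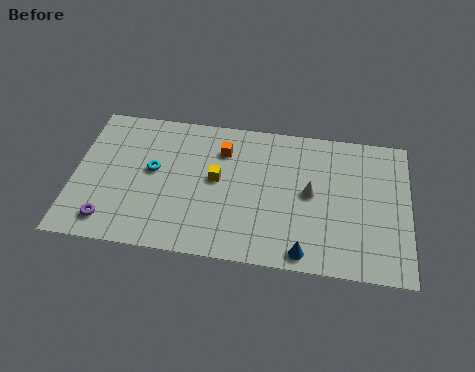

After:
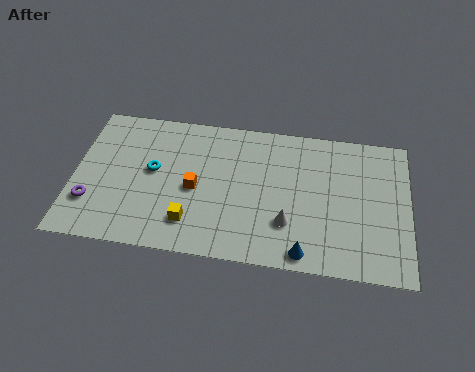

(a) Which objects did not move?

the cyan torus and the blue cone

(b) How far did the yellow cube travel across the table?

2.9

The yellow cube moved from about (6.7, 4.6) to (5.6, 1.9), a distance of √(1.1² + 2.7²) ≈ 2.9.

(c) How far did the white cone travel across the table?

2.1

The white cone moved from about (11.1, 4.4) to (10.1, 2.5), a distance of √(1.0² + 1.9²) ≈ 2.1.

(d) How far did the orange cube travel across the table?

2.8

The orange cube was near (6.9, 6.4) before and (5.7, 3.9) after, so it travelled √(1.2² + 2.5²) ≈ 2.8 units.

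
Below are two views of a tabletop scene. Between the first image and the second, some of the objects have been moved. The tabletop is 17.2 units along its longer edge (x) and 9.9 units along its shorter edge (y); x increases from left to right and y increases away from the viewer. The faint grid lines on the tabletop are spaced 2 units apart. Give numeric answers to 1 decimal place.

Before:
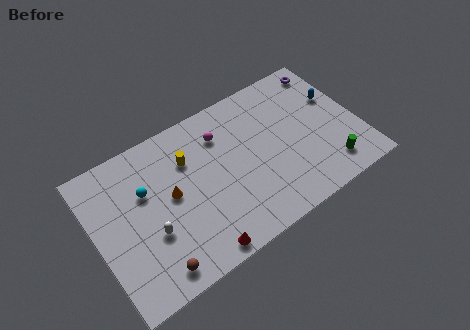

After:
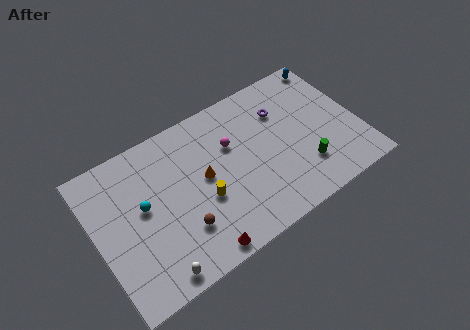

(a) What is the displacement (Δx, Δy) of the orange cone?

(2.2, 0.0)

The orange cone started near (4.9, 5.3) and ended near (7.1, 5.3).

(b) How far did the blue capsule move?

2.6

From (16.1, 6.3) to (16.3, 8.9), the blue capsule covered √(0.2² + 2.6²) ≈ 2.6 units.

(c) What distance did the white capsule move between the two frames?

2.6

The white capsule moved from about (3.3, 3.6) to (3.1, 1.0), a distance of √(0.2² + 2.6²) ≈ 2.6.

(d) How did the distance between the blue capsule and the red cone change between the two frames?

+1.6

They were about 11.5 units apart before and 13.1 after — 1.6 units further apart.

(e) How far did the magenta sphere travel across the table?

1.1

The magenta sphere moved from about (8.6, 7.5) to (9.1, 6.5), a distance of √(0.5² + 1.0²) ≈ 1.1.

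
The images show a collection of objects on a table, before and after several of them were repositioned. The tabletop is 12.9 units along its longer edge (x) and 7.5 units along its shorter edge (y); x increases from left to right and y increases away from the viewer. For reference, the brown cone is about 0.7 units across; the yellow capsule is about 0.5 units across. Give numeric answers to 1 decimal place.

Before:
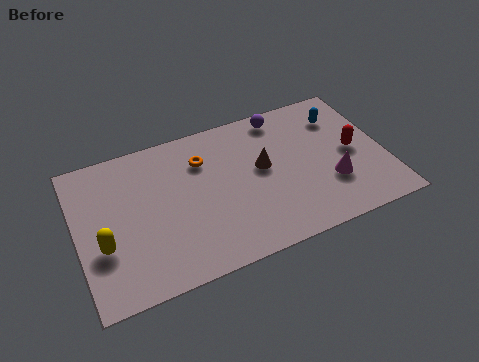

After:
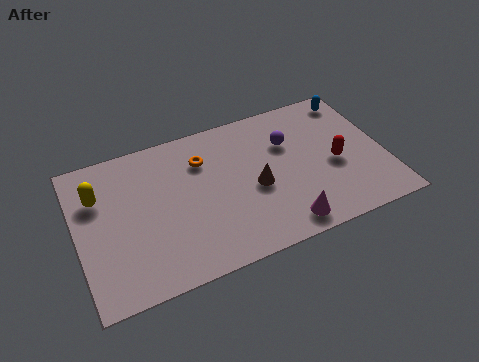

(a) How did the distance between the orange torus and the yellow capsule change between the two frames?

-0.8

The distance was about 5.2 in the first image and 4.4 in the second, so they moved 0.8 units closer together.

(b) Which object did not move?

the orange torus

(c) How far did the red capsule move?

0.9

The red capsule was near (11.6, 3.7) before and (10.8, 3.3) after, so it travelled √(0.8² + 0.4²) ≈ 0.9 units.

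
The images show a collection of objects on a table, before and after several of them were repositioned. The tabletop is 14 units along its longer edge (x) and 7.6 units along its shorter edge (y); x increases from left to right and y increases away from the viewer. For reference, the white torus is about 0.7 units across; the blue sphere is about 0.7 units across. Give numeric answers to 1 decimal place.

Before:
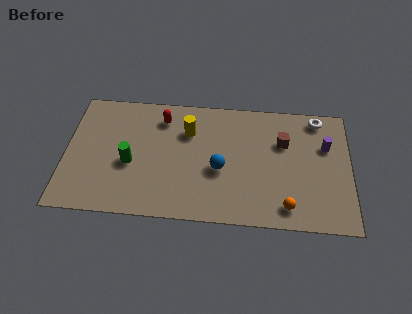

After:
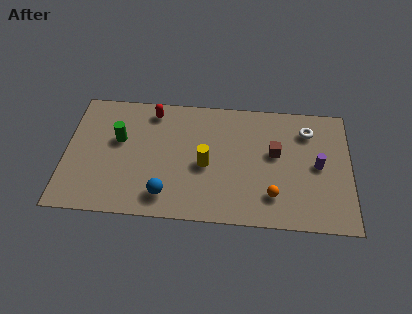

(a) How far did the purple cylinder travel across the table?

1.3

The purple cylinder moved from about (12.8, 5.0) to (12.4, 3.8), a distance of √(0.4² + 1.2²) ≈ 1.3.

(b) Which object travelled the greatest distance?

the blue sphere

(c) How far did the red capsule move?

0.6

From (4.7, 6.1) to (4.2, 6.5), the red capsule covered √(0.5² + 0.4²) ≈ 0.6 units.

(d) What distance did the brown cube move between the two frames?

0.8

The brown cube moved from about (10.7, 5.1) to (10.3, 4.4), a distance of √(0.4² + 0.7²) ≈ 0.8.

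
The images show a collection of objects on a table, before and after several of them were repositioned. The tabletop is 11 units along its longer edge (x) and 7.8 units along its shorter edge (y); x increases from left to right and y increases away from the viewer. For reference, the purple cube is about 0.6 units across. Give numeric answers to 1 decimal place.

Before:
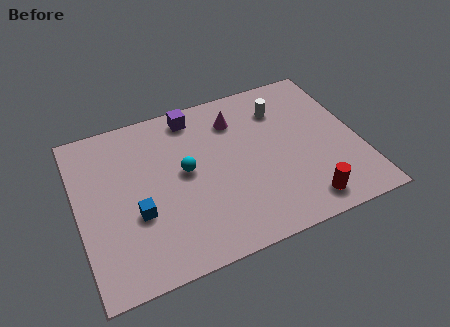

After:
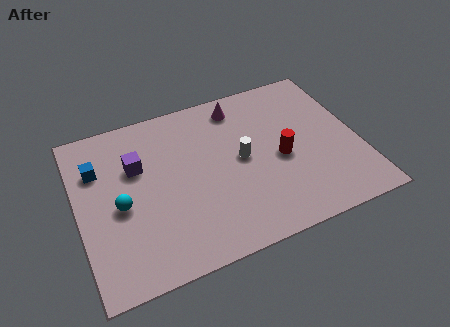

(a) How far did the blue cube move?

2.9

The blue cube moved from about (2.2, 2.9) to (0.9, 5.5), a distance of √(1.3² + 2.6²) ≈ 2.9.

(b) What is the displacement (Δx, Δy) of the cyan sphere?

(-2.6, -0.7)

The cyan sphere started near (4.2, 4.2) and ended near (1.6, 3.5).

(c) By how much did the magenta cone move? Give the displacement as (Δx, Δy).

(0.2, 0.6)

The magenta cone started near (6.4, 6.0) and ended near (6.6, 6.6).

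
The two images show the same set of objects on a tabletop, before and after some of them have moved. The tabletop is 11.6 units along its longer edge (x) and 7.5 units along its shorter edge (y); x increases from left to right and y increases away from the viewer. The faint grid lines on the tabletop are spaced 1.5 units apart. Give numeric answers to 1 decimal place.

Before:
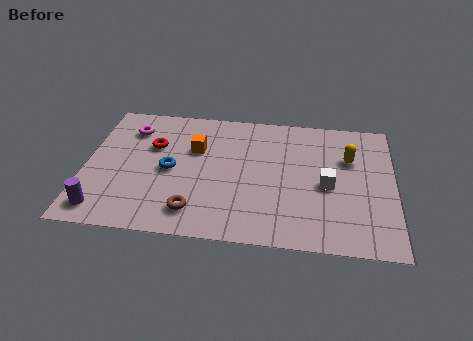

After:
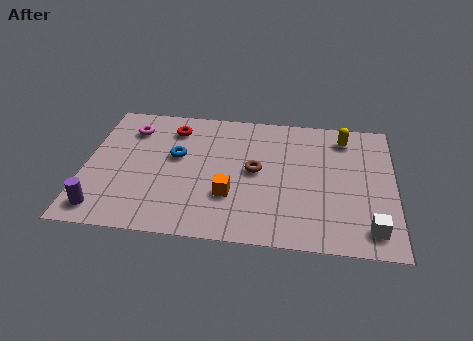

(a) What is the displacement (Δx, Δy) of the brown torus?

(2.2, 2.5)

From the two frames, the brown torus sits at roughly (4.2, 1.4) before and (6.4, 3.9) after.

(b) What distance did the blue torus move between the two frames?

0.8

From (3.2, 3.6) to (3.4, 4.4), the blue torus covered √(0.2² + 0.8²) ≈ 0.8 units.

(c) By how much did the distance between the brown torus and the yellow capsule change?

-2.7

They were about 6.7 units apart before and 4.0 after — 2.7 units closer together.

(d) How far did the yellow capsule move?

1.2

From (9.9, 5.0) to (9.7, 6.2), the yellow capsule covered √(0.2² + 1.2²) ≈ 1.2 units.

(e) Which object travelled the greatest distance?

the brown torus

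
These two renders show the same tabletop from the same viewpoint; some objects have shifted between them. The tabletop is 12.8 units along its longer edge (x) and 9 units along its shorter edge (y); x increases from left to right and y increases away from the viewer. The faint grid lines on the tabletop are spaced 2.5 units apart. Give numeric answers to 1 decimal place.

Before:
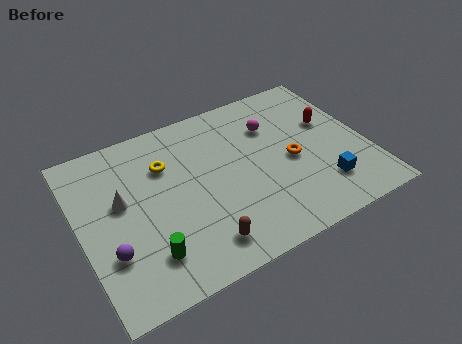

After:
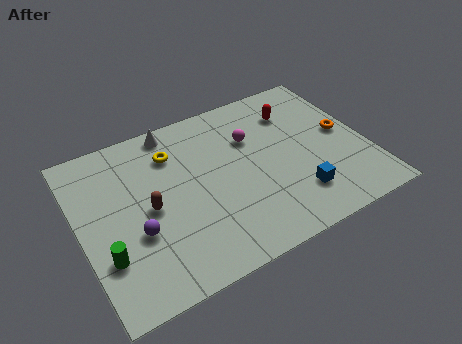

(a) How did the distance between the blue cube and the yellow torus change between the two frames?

-0.9

They were about 7.7 units apart before and 6.8 after — 0.9 units closer together.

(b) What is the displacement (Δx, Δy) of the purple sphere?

(1.2, 0.5)

The purple sphere started near (1.1, 2.8) and ended near (2.3, 3.3).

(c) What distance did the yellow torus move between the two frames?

0.6

The yellow torus moved from about (4.0, 6.3) to (4.4, 6.8), a distance of √(0.4² + 0.5²) ≈ 0.6.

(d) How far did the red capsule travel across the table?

1.9

The red capsule moved from about (11.4, 5.5) to (10.0, 6.8), a distance of √(1.4² + 1.3²) ≈ 1.9.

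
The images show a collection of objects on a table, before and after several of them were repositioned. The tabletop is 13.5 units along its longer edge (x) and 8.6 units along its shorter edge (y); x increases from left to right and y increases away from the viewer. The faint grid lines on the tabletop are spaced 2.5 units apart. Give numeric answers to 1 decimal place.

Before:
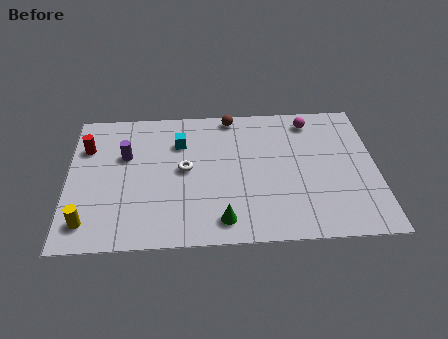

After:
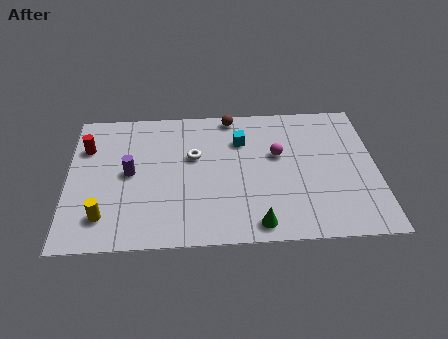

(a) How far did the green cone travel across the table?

1.5

From (6.7, 1.3) to (8.2, 1.0), the green cone covered √(1.5² + 0.3²) ≈ 1.5 units.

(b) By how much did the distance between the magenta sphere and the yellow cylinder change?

-3.1

The distance was about 11.4 in the first image and 8.3 in the second, so they moved 3.1 units closer together.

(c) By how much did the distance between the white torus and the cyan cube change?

+0.6

Before: roughly 1.7 units apart; after: 2.3. That's 0.6 units further apart.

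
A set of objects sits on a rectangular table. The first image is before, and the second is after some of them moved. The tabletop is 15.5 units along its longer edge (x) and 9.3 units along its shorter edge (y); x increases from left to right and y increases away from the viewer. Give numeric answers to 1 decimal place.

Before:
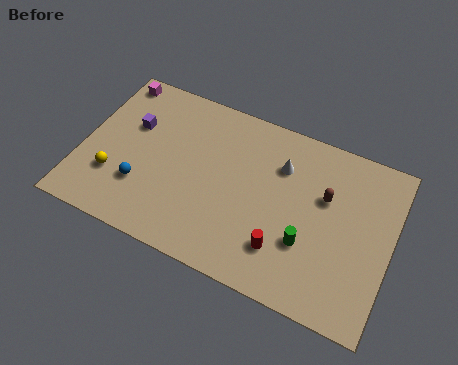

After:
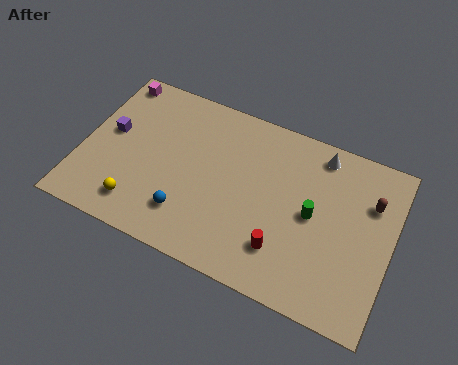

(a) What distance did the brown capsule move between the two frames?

2.3

The brown capsule moved from about (12.1, 5.9) to (14.3, 6.5), a distance of √(2.2² + 0.6²) ≈ 2.3.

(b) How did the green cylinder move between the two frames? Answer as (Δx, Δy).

(0.1, 1.6)

The green cylinder was at about (11.5, 3.1) and moved to about (11.6, 4.7).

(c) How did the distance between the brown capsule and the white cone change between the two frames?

+0.7

Before: roughly 2.4 units apart; after: 3.1. That's 0.7 units further apart.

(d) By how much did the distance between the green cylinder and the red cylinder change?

+1.3

Before: roughly 1.4 units apart; after: 2.7. That's 1.3 units further apart.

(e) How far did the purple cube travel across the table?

1.3

The purple cube moved from about (2.3, 6.0) to (1.3, 5.2), a distance of √(1.0² + 0.8²) ≈ 1.3.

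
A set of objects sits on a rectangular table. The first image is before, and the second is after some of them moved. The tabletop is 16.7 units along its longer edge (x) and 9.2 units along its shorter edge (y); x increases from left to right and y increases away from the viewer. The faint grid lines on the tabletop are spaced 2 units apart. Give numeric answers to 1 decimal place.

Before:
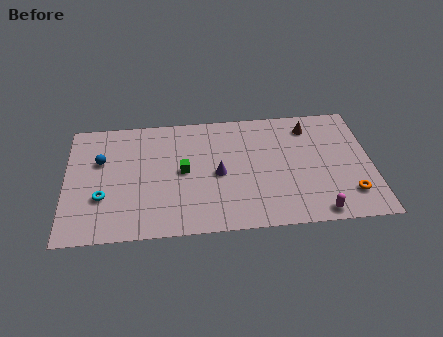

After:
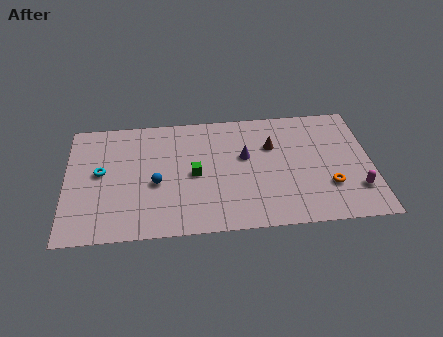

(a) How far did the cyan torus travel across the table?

1.9

The cyan torus was near (2.0, 3.1) before and (1.9, 5.0) after, so it travelled √(0.1² + 1.9²) ≈ 1.9 units.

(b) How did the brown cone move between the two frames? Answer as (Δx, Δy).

(-2.1, -1.3)

The brown cone started near (13.4, 7.5) and ended near (11.3, 6.2).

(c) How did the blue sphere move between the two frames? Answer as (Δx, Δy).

(3.0, -2.0)

The blue sphere started near (1.9, 5.9) and ended near (4.9, 3.9).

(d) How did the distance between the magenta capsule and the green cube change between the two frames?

+0.9

The distance was about 8.1 in the first image and 9.0 in the second, so they moved 0.9 units further apart.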